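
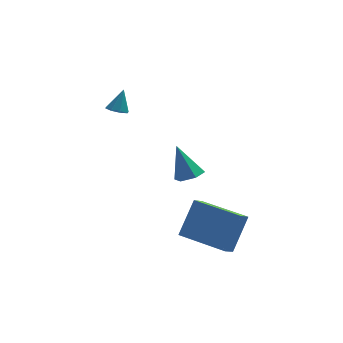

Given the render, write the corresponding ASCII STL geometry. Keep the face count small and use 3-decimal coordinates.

solid 
facet normal -0.487 -0.617 0.619
outer loop
vertex 3.589 -4.143 -0.907
vertex 1.927 -2.765 -0.841
vertex 2.845 -4.973 -2.32
endloop
endfacet
facet normal 0.770 -0.637 -0.031
outer loop
vertex 3.253 -4.455 -2.839
vertex 3.589 -4.143 -0.907
vertex 2.845 -4.973 -2.32
endloop
endfacet
facet normal -0.487 -0.617 0.619
outer loop
vertex 2.845 -4.973 -2.32
vertex 1.927 -2.765 -0.841
vertex 1.182 -3.595 -2.254
endloop
endfacet
facet normal -0.413 -0.461 -0.785
outer loop
vertex 1.182 -3.595 -2.254
vertex 3.253 -4.455 -2.839
vertex 2.845 -4.973 -2.32
endloop
endfacet
facet normal 0.413 0.461 0.785
outer loop
vertex 3.589 -4.143 -0.907
vertex 2.335 -2.247 -1.36
vertex 1.927 -2.765 -0.841
endloop
endfacet
facet normal 0.769 -0.638 -0.031
outer loop
vertex 3.998 -3.625 -1.426
vertex 3.589 -4.143 -0.907
vertex 3.253 -4.455 -2.839
endloop
endfacet
facet normal 0.413 0.461 0.785
outer loop
vertex 3.998 -3.625 -1.426
vertex 2.335 -2.247 -1.36
vertex 3.589 -4.143 -0.907
endloop
endfacet
facet normal -0.770 0.638 0.031
outer loop
vertex 1.927 -2.765 -0.841
vertex 2.335 -2.247 -1.36
vertex 1.182 -3.595 -2.254
endloop
endfacet
facet normal -0.413 -0.461 -0.785
outer loop
vertex 1.591 -3.077 -2.773
vertex 3.253 -4.455 -2.839
vertex 1.182 -3.595 -2.254
endloop
endfacet
facet normal -0.769 0.638 0.030
outer loop
vertex 1.182 -3.595 -2.254
vertex 2.335 -2.247 -1.36
vertex 1.591 -3.077 -2.773
endloop
endfacet
facet normal 0.487 0.617 -0.619
outer loop
vertex 1.591 -3.077 -2.773
vertex 3.998 -3.625 -1.426
vertex 3.253 -4.455 -2.839
endloop
endfacet
facet normal 0.487 0.617 -0.619
outer loop
vertex 2.335 -2.247 -1.36
vertex 3.998 -3.625 -1.426
vertex 1.591 -3.077 -2.773
endloop
endfacet
facet normal 0.283 -0.377 -0.882
outer loop
vertex 2.98 1.089 -2.156
vertex 2.34 1.18 -2.4
vertex 2.809 1.682 -2.464
endloop
endfacet
facet normal 0.780 0.450 0.434
outer loop
vertex 2.98 1.089 -2.156
vertex 2.809 1.682 -2.464
vertex 1.86 1.82 -0.9
endloop
endfacet
facet normal 0.283 -0.377 -0.882
outer loop
vertex 2.809 1.682 -2.464
vertex 2.34 1.18 -2.4
vertex 2.17 1.773 -2.708
endloop
endfacet
facet normal 0.142 0.990 -0.001
outer loop
vertex 2.809 1.682 -2.464
vertex 2.17 1.773 -2.708
vertex 1.86 1.82 -0.9
endloop
endfacet
facet normal 0.282 -0.377 -0.882
outer loop
vertex 2.17 1.773 -2.708
vertex 2.34 1.18 -2.4
vertex 1.701 1.27 -2.643
endloop
endfacet
facet normal -0.733 0.665 -0.143
outer loop
vertex 2.17 1.773 -2.708
vertex 1.701 1.27 -2.643
vertex 1.86 1.82 -0.9
endloop
endfacet
facet normal 0.282 -0.377 -0.882
outer loop
vertex 1.701 1.27 -2.643
vertex 2.34 1.18 -2.4
vertex 1.872 0.677 -2.335
endloop
endfacet
facet normal -0.968 -0.200 0.152
outer loop
vertex 1.701 1.27 -2.643
vertex 1.872 0.677 -2.335
vertex 1.86 1.82 -0.9
endloop
endfacet
facet normal 0.283 -0.377 -0.882
outer loop
vertex 1.872 0.677 -2.335
vertex 2.34 1.18 -2.4
vertex 2.511 0.586 -2.091
endloop
endfacet
facet normal -0.329 -0.740 0.587
outer loop
vertex 1.872 0.677 -2.335
vertex 2.511 0.586 -2.091
vertex 1.86 1.82 -0.9
endloop
endfacet
facet normal 0.283 -0.377 -0.882
outer loop
vertex 2.511 0.586 -2.091
vertex 2.34 1.18 -2.4
vertex 2.98 1.089 -2.156
endloop
endfacet
facet normal 0.546 -0.415 0.728
outer loop
vertex 2.511 0.586 -2.091
vertex 2.98 1.089 -2.156
vertex 1.86 1.82 -0.9
endloop
endfacet
facet normal -0.308 -0.349 -0.885
outer loop
vertex -0.509 0.817 2.395
vertex -0.787 0.461 2.632
vertex -0.871 0.939 2.473
endloop
endfacet
facet normal 0.313 0.949 -0.032
outer loop
vertex -0.509 0.817 2.395
vertex -0.871 0.939 2.473
vertex -0.453 0.839 3.588
endloop
endfacet
facet normal -0.310 -0.349 -0.884
outer loop
vertex -0.871 0.939 2.473
vertex -0.787 0.461 2.632
vertex -1.184 0.781 2.645
endloop
endfacet
facet normal -0.345 0.914 0.211
outer loop
vertex -0.871 0.939 2.473
vertex -1.184 0.781 2.645
vertex -0.453 0.839 3.588
endloop
endfacet
facet normal -0.310 -0.349 -0.885
outer loop
vertex -1.184 0.781 2.645
vertex -0.787 0.461 2.632
vertex -1.264 0.436 2.809
endloop
endfacet
facet normal -0.728 0.425 0.538
outer loop
vertex -1.184 0.781 2.645
vertex -1.264 0.436 2.809
vertex -0.453 0.839 3.588
endloop
endfacet
facet normal -0.310 -0.350 -0.884
outer loop
vertex -1.264 0.436 2.809
vertex -0.787 0.461 2.632
vertex -1.065 0.106 2.87
endloop
endfacet
facet normal -0.613 -0.230 0.756
outer loop
vertex -1.264 0.436 2.809
vertex -1.065 0.106 2.87
vertex -0.453 0.839 3.588
endloop
endfacet
facet normal -0.310 -0.350 -0.884
outer loop
vertex -1.065 0.106 2.87
vertex -0.787 0.461 2.632
vertex -0.702 -0.016 2.791
endloop
endfacet
facet normal -0.064 -0.670 0.739
outer loop
vertex -1.065 0.106 2.87
vertex -0.702 -0.016 2.791
vertex -0.453 0.839 3.588
endloop
endfacet
facet normal -0.307 -0.350 -0.885
outer loop
vertex -0.702 -0.016 2.791
vertex -0.787 0.461 2.632
vertex -0.389 0.142 2.62
endloop
endfacet
facet normal 0.592 -0.635 0.496
outer loop
vertex -0.702 -0.016 2.791
vertex -0.389 0.142 2.62
vertex -0.453 0.839 3.588
endloop
endfacet
facet normal -0.308 -0.351 -0.884
outer loop
vertex -0.389 0.142 2.62
vertex -0.787 0.461 2.632
vertex -0.309 0.487 2.455
endloop
endfacet
facet normal 0.975 -0.145 0.169
outer loop
vertex -0.389 0.142 2.62
vertex -0.309 0.487 2.455
vertex -0.453 0.839 3.588
endloop
endfacet
facet normal -0.309 -0.348 -0.885
outer loop
vertex -0.309 0.487 2.455
vertex -0.787 0.461 2.632
vertex -0.509 0.817 2.395
endloop
endfacet
facet normal 0.858 0.511 -0.050
outer loop
vertex -0.309 0.487 2.455
vertex -0.509 0.817 2.395
vertex -0.453 0.839 3.588
endloop
endfacet

endsolid


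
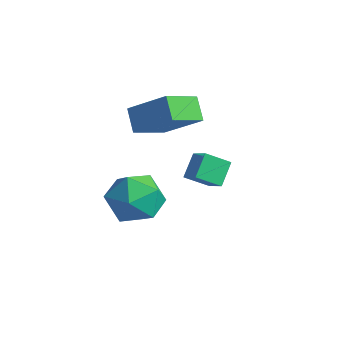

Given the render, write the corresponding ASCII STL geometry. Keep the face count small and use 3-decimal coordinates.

solid 
facet normal -0.553 0.280 0.785
outer loop
vertex -1.347 1.857 -1.39
vertex -2.136 1.039 -1.654
vertex -1.25 0.786 -0.939
endloop
endfacet
facet normal 0.141 0.395 0.908
outer loop
vertex -1.347 1.857 -1.39
vertex -1.25 0.786 -0.939
vertex -0.301 1.343 -1.329
endloop
endfacet
facet normal 0.386 0.832 0.399
outer loop
vertex -1.347 1.857 -1.39
vertex -0.301 1.343 -1.329
vertex -0.602 1.941 -2.285
endloop
endfacet
facet normal -0.157 0.987 -0.038
outer loop
vertex -1.347 1.857 -1.39
vertex -0.602 1.941 -2.285
vertex -1.736 1.753 -2.486
endloop
endfacet
facet normal -0.737 0.646 0.200
outer loop
vertex -1.347 1.857 -1.39
vertex -1.736 1.753 -2.486
vertex -2.136 1.039 -1.654
endloop
endfacet
facet normal 0.482 -0.228 0.846
outer loop
vertex -0.301 1.343 -1.329
vertex -1.25 0.786 -0.939
vertex -0.444 0.207 -1.554
endloop
endfacet
facet normal -0.640 -0.414 0.647
outer loop
vertex -1.25 0.786 -0.939
vertex -2.136 1.039 -1.654
vertex -1.578 0.019 -1.755
endloop
endfacet
facet normal -0.938 0.177 -0.299
outer loop
vertex -2.136 1.039 -1.654
vertex -1.736 1.753 -2.486
vertex -1.879 0.617 -2.711
endloop
endfacet
facet normal 0.001 0.729 -0.685
outer loop
vertex -1.736 1.753 -2.486
vertex -0.602 1.941 -2.285
vertex -0.93 1.174 -3.101
endloop
endfacet
facet normal 0.878 0.478 0.023
outer loop
vertex -0.602 1.941 -2.285
vertex -0.301 1.343 -1.329
vertex -0.044 0.921 -2.386
endloop
endfacet
facet normal 0.157 -0.987 0.038
outer loop
vertex -0.833 0.103 -2.65
vertex -0.444 0.207 -1.554
vertex -1.578 0.019 -1.755
endloop
endfacet
facet normal -0.386 -0.832 -0.399
outer loop
vertex -0.833 0.103 -2.65
vertex -1.578 0.019 -1.755
vertex -1.879 0.617 -2.711
endloop
endfacet
facet normal -0.141 -0.395 -0.908
outer loop
vertex -0.833 0.103 -2.65
vertex -1.879 0.617 -2.711
vertex -0.93 1.174 -3.101
endloop
endfacet
facet normal 0.553 -0.280 -0.785
outer loop
vertex -0.833 0.103 -2.65
vertex -0.93 1.174 -3.101
vertex -0.044 0.921 -2.386
endloop
endfacet
facet normal 0.737 -0.646 -0.200
outer loop
vertex -0.833 0.103 -2.65
vertex -0.044 0.921 -2.386
vertex -0.444 0.207 -1.554
endloop
endfacet
facet normal -0.001 -0.729 0.685
outer loop
vertex -1.578 0.019 -1.755
vertex -0.444 0.207 -1.554
vertex -1.25 0.786 -0.939
endloop
endfacet
facet normal -0.878 -0.478 -0.023
outer loop
vertex -1.879 0.617 -2.711
vertex -1.578 0.019 -1.755
vertex -2.136 1.039 -1.654
endloop
endfacet
facet normal -0.482 0.228 -0.846
outer loop
vertex -0.93 1.174 -3.101
vertex -1.879 0.617 -2.711
vertex -1.736 1.753 -2.486
endloop
endfacet
facet normal 0.640 0.414 -0.647
outer loop
vertex -0.044 0.921 -2.386
vertex -0.93 1.174 -3.101
vertex -0.602 1.941 -2.285
endloop
endfacet
facet normal 0.938 -0.177 0.299
outer loop
vertex -0.444 0.207 -1.554
vertex -0.044 0.921 -2.386
vertex -0.301 1.343 -1.329
endloop
endfacet
facet normal -0.656 0.288 0.698
outer loop
vertex -3.066 2.259 0.952
vertex -1.649 2.817 2.054
vertex -3.126 3.688 0.305
endloop
endfacet
facet normal -0.754 -0.297 -0.586
outer loop
vertex -2.431 3.383 -0.434
vertex -3.066 2.259 0.952
vertex -3.126 3.688 0.305
endloop
endfacet
facet normal -0.656 0.288 0.698
outer loop
vertex -3.126 3.688 0.305
vertex -1.649 2.817 2.054
vertex -1.709 4.247 1.407
endloop
endfacet
facet normal -0.039 0.910 -0.412
outer loop
vertex -1.709 4.247 1.407
vertex -2.431 3.383 -0.434
vertex -3.126 3.688 0.305
endloop
endfacet
facet normal 0.038 -0.910 0.412
outer loop
vertex -3.066 2.259 0.952
vertex -0.954 2.512 1.315
vertex -1.649 2.817 2.054
endloop
endfacet
facet normal -0.754 -0.297 -0.586
outer loop
vertex -2.371 1.953 0.213
vertex -3.066 2.259 0.952
vertex -2.431 3.383 -0.434
endloop
endfacet
facet normal 0.038 -0.910 0.413
outer loop
vertex -2.371 1.953 0.213
vertex -0.954 2.512 1.315
vertex -3.066 2.259 0.952
endloop
endfacet
facet normal 0.754 0.297 0.586
outer loop
vertex -1.649 2.817 2.054
vertex -0.954 2.512 1.315
vertex -1.709 4.247 1.407
endloop
endfacet
facet normal -0.038 0.910 -0.412
outer loop
vertex -1.014 3.941 0.668
vertex -2.431 3.383 -0.434
vertex -1.709 4.247 1.407
endloop
endfacet
facet normal 0.754 0.297 0.586
outer loop
vertex -1.709 4.247 1.407
vertex -0.954 2.512 1.315
vertex -1.014 3.941 0.668
endloop
endfacet
facet normal 0.656 -0.288 -0.698
outer loop
vertex -1.014 3.941 0.668
vertex -2.371 1.953 0.213
vertex -2.431 3.383 -0.434
endloop
endfacet
facet normal 0.656 -0.288 -0.697
outer loop
vertex -0.954 2.512 1.315
vertex -2.371 1.953 0.213
vertex -1.014 3.941 0.668
endloop
endfacet
facet normal -0.445 -0.727 0.523
outer loop
vertex 2.063 0.956 0.801
vertex 1.752 1.635 1.481
vertex 1.323 1.078 0.341
endloop
endfacet
facet normal 0.308 -0.672 -0.673
outer loop
vertex 1.768 1.805 -0.181
vertex 2.063 0.956 0.801
vertex 1.323 1.078 0.341
endloop
endfacet
facet normal -0.444 -0.728 0.523
outer loop
vertex 1.323 1.078 0.341
vertex 1.752 1.635 1.481
vertex 1.012 1.757 1.022
endloop
endfacet
facet normal -0.841 0.139 -0.523
outer loop
vertex 1.012 1.757 1.022
vertex 1.768 1.805 -0.181
vertex 1.323 1.078 0.341
endloop
endfacet
facet normal 0.841 -0.139 0.523
outer loop
vertex 2.063 0.956 0.801
vertex 2.197 2.362 0.959
vertex 1.752 1.635 1.481
endloop
endfacet
facet normal 0.307 -0.672 -0.674
outer loop
vertex 2.508 1.683 0.278
vertex 2.063 0.956 0.801
vertex 1.768 1.805 -0.181
endloop
endfacet
facet normal 0.841 -0.139 0.523
outer loop
vertex 2.508 1.683 0.278
vertex 2.197 2.362 0.959
vertex 2.063 0.956 0.801
endloop
endfacet
facet normal -0.307 0.672 0.674
outer loop
vertex 1.752 1.635 1.481
vertex 2.197 2.362 0.959
vertex 1.012 1.757 1.022
endloop
endfacet
facet normal -0.841 0.139 -0.523
outer loop
vertex 1.457 2.484 0.499
vertex 1.768 1.805 -0.181
vertex 1.012 1.757 1.022
endloop
endfacet
facet normal -0.308 0.673 0.673
outer loop
vertex 1.012 1.757 1.022
vertex 2.197 2.362 0.959
vertex 1.457 2.484 0.499
endloop
endfacet
facet normal 0.444 0.727 -0.523
outer loop
vertex 1.457 2.484 0.499
vertex 2.508 1.683 0.278
vertex 1.768 1.805 -0.181
endloop
endfacet
facet normal 0.445 0.728 -0.522
outer loop
vertex 2.197 2.362 0.959
vertex 2.508 1.683 0.278
vertex 1.457 2.484 0.499
endloop
endfacet

endsolid


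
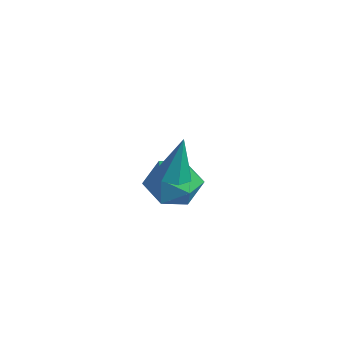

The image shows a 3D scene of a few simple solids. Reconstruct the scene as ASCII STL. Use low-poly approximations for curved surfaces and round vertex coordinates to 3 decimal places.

solid 
facet normal 0.064 0.833 0.550
outer loop
vertex -0.179 1.256 -0.213
vertex -1.085 1.012 0.262
vertex -0.173 0.676 0.664
endloop
endfacet
facet normal 0.714 0.587 0.383
outer loop
vertex -0.179 1.256 -0.213
vertex -0.173 0.676 0.664
vertex 0.462 0.426 -0.136
endloop
endfacet
facet normal 0.762 0.558 -0.328
outer loop
vertex -0.179 1.256 -0.213
vertex 0.462 0.426 -0.136
vertex -0.057 0.609 -1.032
endloop
endfacet
facet normal 0.143 0.787 -0.600
outer loop
vertex -0.179 1.256 -0.213
vertex -0.057 0.609 -1.032
vertex -1.013 0.971 -0.786
endloop
endfacet
facet normal -0.287 0.956 -0.057
outer loop
vertex -0.179 1.256 -0.213
vertex -1.013 0.971 -0.786
vertex -1.085 1.012 0.262
endloop
endfacet
facet normal 0.769 -0.079 0.635
outer loop
vertex 0.462 0.426 -0.136
vertex -0.173 0.676 0.664
vertex -0.047 -0.331 0.386
endloop
endfacet
facet normal -0.282 0.318 0.905
outer loop
vertex -0.173 0.676 0.664
vertex -1.085 1.012 0.262
vertex -1.003 0.031 0.632
endloop
endfacet
facet normal -0.852 0.518 -0.079
outer loop
vertex -1.085 1.012 0.262
vertex -1.013 0.971 -0.786
vertex -1.522 0.214 -0.264
endloop
endfacet
facet normal -0.154 0.245 -0.957
outer loop
vertex -1.013 0.971 -0.786
vertex -0.057 0.609 -1.032
vertex -0.887 -0.036 -1.064
endloop
endfacet
facet normal 0.847 -0.124 -0.516
outer loop
vertex -0.057 0.609 -1.032
vertex 0.462 0.426 -0.136
vertex 0.025 -0.372 -0.662
endloop
endfacet
facet normal -0.143 -0.787 0.600
outer loop
vertex -0.881 -0.616 -0.187
vertex -0.047 -0.331 0.386
vertex -1.003 0.031 0.632
endloop
endfacet
facet normal -0.762 -0.558 0.328
outer loop
vertex -0.881 -0.616 -0.187
vertex -1.003 0.031 0.632
vertex -1.522 0.214 -0.264
endloop
endfacet
facet normal -0.714 -0.587 -0.383
outer loop
vertex -0.881 -0.616 -0.187
vertex -1.522 0.214 -0.264
vertex -0.887 -0.036 -1.064
endloop
endfacet
facet normal -0.064 -0.833 -0.550
outer loop
vertex -0.881 -0.616 -0.187
vertex -0.887 -0.036 -1.064
vertex 0.025 -0.372 -0.662
endloop
endfacet
facet normal 0.287 -0.956 0.057
outer loop
vertex -0.881 -0.616 -0.187
vertex 0.025 -0.372 -0.662
vertex -0.047 -0.331 0.386
endloop
endfacet
facet normal 0.154 -0.245 0.957
outer loop
vertex -1.003 0.031 0.632
vertex -0.047 -0.331 0.386
vertex -0.173 0.676 0.664
endloop
endfacet
facet normal -0.847 0.124 0.516
outer loop
vertex -1.522 0.214 -0.264
vertex -1.003 0.031 0.632
vertex -1.085 1.012 0.262
endloop
endfacet
facet normal -0.769 0.079 -0.635
outer loop
vertex -0.887 -0.036 -1.064
vertex -1.522 0.214 -0.264
vertex -1.013 0.971 -0.786
endloop
endfacet
facet normal 0.282 -0.318 -0.905
outer loop
vertex 0.025 -0.372 -0.662
vertex -0.887 -0.036 -1.064
vertex -0.057 0.609 -1.032
endloop
endfacet
facet normal 0.852 -0.518 0.079
outer loop
vertex -0.047 -0.331 0.386
vertex 0.025 -0.372 -0.662
vertex 0.462 0.426 -0.136
endloop
endfacet
facet normal -0.133 -0.151 -0.980
outer loop
vertex 3.269 -1.283 2.432
vertex 2.68 -1.186 2.497
vertex 3.113 -0.789 2.377
endloop
endfacet
facet normal 0.940 0.312 0.141
outer loop
vertex 3.269 -1.283 2.432
vertex 3.113 -0.789 2.377
vertex 2.9 -0.934 4.123
endloop
endfacet
facet normal -0.133 -0.151 -0.980
outer loop
vertex 3.113 -0.789 2.377
vertex 2.68 -1.186 2.497
vertex 2.632 -0.594 2.412
endloop
endfacet
facet normal 0.381 0.917 0.123
outer loop
vertex 3.113 -0.789 2.377
vertex 2.632 -0.594 2.412
vertex 2.9 -0.934 4.123
endloop
endfacet
facet normal -0.133 -0.151 -0.980
outer loop
vertex 2.632 -0.594 2.412
vertex 2.68 -1.186 2.497
vertex 2.187 -0.845 2.511
endloop
endfacet
facet normal -0.436 0.867 0.241
outer loop
vertex 2.632 -0.594 2.412
vertex 2.187 -0.845 2.511
vertex 2.9 -0.934 4.123
endloop
endfacet
facet normal -0.133 -0.152 -0.979
outer loop
vertex 2.187 -0.845 2.511
vertex 2.68 -1.186 2.497
vertex 2.113 -1.353 2.6
endloop
endfacet
facet normal -0.892 0.201 0.406
outer loop
vertex 2.187 -0.845 2.511
vertex 2.113 -1.353 2.6
vertex 2.9 -0.934 4.123
endloop
endfacet
facet normal -0.133 -0.151 -0.979
outer loop
vertex 2.113 -1.353 2.6
vertex 2.68 -1.186 2.497
vertex 2.466 -1.735 2.611
endloop
endfacet
facet normal -0.646 -0.582 0.494
outer loop
vertex 2.113 -1.353 2.6
vertex 2.466 -1.735 2.611
vertex 2.9 -0.934 4.123
endloop
endfacet
facet normal -0.132 -0.152 -0.980
outer loop
vertex 2.466 -1.735 2.611
vertex 2.68 -1.186 2.497
vertex 2.98 -1.704 2.537
endloop
endfacet
facet normal 0.117 -0.891 0.439
outer loop
vertex 2.466 -1.735 2.611
vertex 2.98 -1.704 2.537
vertex 2.9 -0.934 4.123
endloop
endfacet
facet normal -0.133 -0.153 -0.979
outer loop
vertex 2.98 -1.704 2.537
vertex 2.68 -1.186 2.497
vertex 3.269 -1.283 2.432
endloop
endfacet
facet normal 0.822 -0.494 0.281
outer loop
vertex 2.98 -1.704 2.537
vertex 3.269 -1.283 2.432
vertex 2.9 -0.934 4.123
endloop
endfacet

endsolid


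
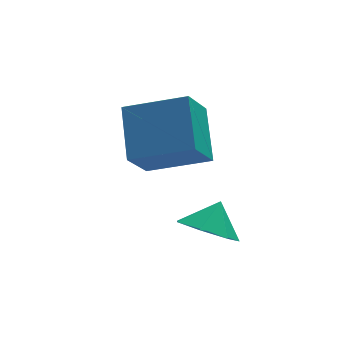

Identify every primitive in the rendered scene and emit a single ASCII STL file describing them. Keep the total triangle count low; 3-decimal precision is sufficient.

solid 
facet normal -0.890 0.331 -0.312
outer loop
vertex -2.994 1.389 3.041
vertex -2.274 2.247 1.898
vertex -3.131 -0.148 1.801
endloop
endfacet
facet normal -0.450 -0.536 0.714
outer loop
vertex -1.306 -0.827 2.442
vertex -2.994 1.389 3.041
vertex -3.131 -0.148 1.801
endloop
endfacet
facet normal -0.890 0.331 -0.312
outer loop
vertex -3.131 -0.148 1.801
vertex -2.274 2.247 1.898
vertex -2.411 0.709 0.658
endloop
endfacet
facet normal -0.069 -0.777 -0.626
outer loop
vertex -2.411 0.709 0.658
vertex -1.306 -0.827 2.442
vertex -3.131 -0.148 1.801
endloop
endfacet
facet normal 0.069 0.777 0.626
outer loop
vertex -2.994 1.389 3.041
vertex -0.449 1.568 2.539
vertex -2.274 2.247 1.898
endloop
endfacet
facet normal -0.450 -0.536 0.714
outer loop
vertex -1.169 0.711 3.682
vertex -2.994 1.389 3.041
vertex -1.306 -0.827 2.442
endloop
endfacet
facet normal 0.069 0.777 0.626
outer loop
vertex -1.169 0.711 3.682
vertex -0.449 1.568 2.539
vertex -2.994 1.389 3.041
endloop
endfacet
facet normal 0.450 0.536 -0.714
outer loop
vertex -2.274 2.247 1.898
vertex -0.449 1.568 2.539
vertex -2.411 0.709 0.658
endloop
endfacet
facet normal -0.069 -0.777 -0.626
outer loop
vertex -0.586 0.031 1.299
vertex -1.306 -0.827 2.442
vertex -2.411 0.709 0.658
endloop
endfacet
facet normal 0.450 0.536 -0.714
outer loop
vertex -2.411 0.709 0.658
vertex -0.449 1.568 2.539
vertex -0.586 0.031 1.299
endloop
endfacet
facet normal 0.890 -0.331 0.312
outer loop
vertex -0.586 0.031 1.299
vertex -1.169 0.711 3.682
vertex -1.306 -0.827 2.442
endloop
endfacet
facet normal 0.890 -0.331 0.312
outer loop
vertex -0.449 1.568 2.539
vertex -1.169 0.711 3.682
vertex -0.586 0.031 1.299
endloop
endfacet
facet normal -0.464 -0.422 -0.779
outer loop
vertex -0.48 -1.275 -1.07
vertex -1.155 -1.662 -0.458
vertex -1.171 -0.788 -0.922
endloop
endfacet
facet normal 0.579 0.815 0.022
outer loop
vertex -0.48 -1.275 -1.07
vertex -1.171 -0.788 -0.922
vertex -0.645 -1.198 0.398
endloop
endfacet
facet normal -0.464 -0.422 -0.779
outer loop
vertex -1.171 -0.788 -0.922
vertex -1.155 -1.662 -0.458
vertex -1.851 -0.958 -0.425
endloop
endfacet
facet normal -0.017 0.953 0.303
outer loop
vertex -1.171 -0.788 -0.922
vertex -1.851 -0.958 -0.425
vertex -0.645 -1.198 0.398
endloop
endfacet
facet normal -0.464 -0.422 -0.779
outer loop
vertex -1.851 -0.958 -0.425
vertex -1.155 -1.662 -0.458
vertex -2.006 -1.659 0.047
endloop
endfacet
facet normal -0.381 0.573 0.726
outer loop
vertex -1.851 -0.958 -0.425
vertex -2.006 -1.659 0.047
vertex -0.645 -1.198 0.398
endloop
endfacet
facet normal -0.464 -0.421 -0.779
outer loop
vertex -2.006 -1.659 0.047
vertex -1.155 -1.662 -0.458
vertex -1.521 -2.362 0.138
endloop
endfacet
facet normal -0.237 -0.038 0.971
outer loop
vertex -2.006 -1.659 0.047
vertex -1.521 -2.362 0.138
vertex -0.645 -1.198 0.398
endloop
endfacet
facet normal -0.463 -0.422 -0.780
outer loop
vertex -1.521 -2.362 0.138
vertex -1.155 -1.662 -0.458
vertex -0.76 -2.538 -0.219
endloop
endfacet
facet normal 0.304 -0.420 0.855
outer loop
vertex -1.521 -2.362 0.138
vertex -0.76 -2.538 -0.219
vertex -0.645 -1.198 0.398
endloop
endfacet
facet normal -0.464 -0.422 -0.779
outer loop
vertex -0.76 -2.538 -0.219
vertex -1.155 -1.662 -0.458
vertex -0.297 -2.054 -0.757
endloop
endfacet
facet normal 0.838 -0.286 0.464
outer loop
vertex -0.76 -2.538 -0.219
vertex -0.297 -2.054 -0.757
vertex -0.645 -1.198 0.398
endloop
endfacet
facet normal -0.464 -0.422 -0.779
outer loop
vertex -0.297 -2.054 -0.757
vertex -1.155 -1.662 -0.458
vertex -0.48 -1.275 -1.07
endloop
endfacet
facet normal 0.960 0.263 0.094
outer loop
vertex -0.297 -2.054 -0.757
vertex -0.48 -1.275 -1.07
vertex -0.645 -1.198 0.398
endloop
endfacet

endsolid


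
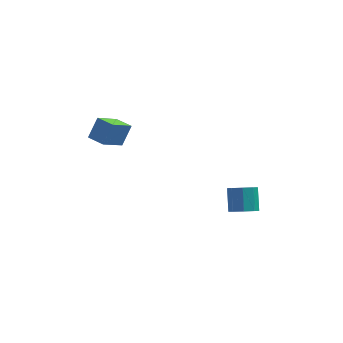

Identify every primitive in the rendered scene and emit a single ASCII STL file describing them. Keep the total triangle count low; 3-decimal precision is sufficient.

solid 
facet normal -0.317 -0.432 -0.844
outer loop
vertex -4.11 -3.615 3.831
vertex -5.028 -2.956 3.839
vertex -3.244 -2.397 2.882
endloop
endfacet
facet normal 0.812 -0.583 -0.008
outer loop
vertex -2.792 -1.784 4.081
vertex -4.11 -3.615 3.831
vertex -3.244 -2.397 2.882
endloop
endfacet
facet normal -0.317 -0.432 -0.844
outer loop
vertex -3.244 -2.397 2.882
vertex -5.028 -2.956 3.839
vertex -4.162 -1.738 2.89
endloop
endfacet
facet normal 0.489 0.688 -0.536
outer loop
vertex -4.162 -1.738 2.89
vertex -2.792 -1.784 4.081
vertex -3.244 -2.397 2.882
endloop
endfacet
facet normal -0.489 -0.688 0.536
outer loop
vertex -4.11 -3.615 3.831
vertex -4.576 -2.343 5.038
vertex -5.028 -2.956 3.839
endloop
endfacet
facet normal 0.812 -0.583 -0.008
outer loop
vertex -3.658 -3.002 5.03
vertex -4.11 -3.615 3.831
vertex -2.792 -1.784 4.081
endloop
endfacet
facet normal -0.489 -0.688 0.536
outer loop
vertex -3.658 -3.002 5.03
vertex -4.576 -2.343 5.038
vertex -4.11 -3.615 3.831
endloop
endfacet
facet normal -0.812 0.583 0.008
outer loop
vertex -5.028 -2.956 3.839
vertex -4.576 -2.343 5.038
vertex -4.162 -1.738 2.89
endloop
endfacet
facet normal 0.489 0.688 -0.536
outer loop
vertex -3.71 -1.125 4.089
vertex -2.792 -1.784 4.081
vertex -4.162 -1.738 2.89
endloop
endfacet
facet normal -0.812 0.583 0.008
outer loop
vertex -4.162 -1.738 2.89
vertex -4.576 -2.343 5.038
vertex -3.71 -1.125 4.089
endloop
endfacet
facet normal 0.317 0.432 0.844
outer loop
vertex -3.71 -1.125 4.089
vertex -3.658 -3.002 5.03
vertex -2.792 -1.784 4.081
endloop
endfacet
facet normal 0.317 0.432 0.844
outer loop
vertex -4.576 -2.343 5.038
vertex -3.658 -3.002 5.03
vertex -3.71 -1.125 4.089
endloop
endfacet
facet normal 0.102 -0.627 -0.772
outer loop
vertex 4.316 -1.054 -3.253
vertex 3.452 -1.152 -3.288
vertex 4.025 -0.609 -3.653
endloop
endfacet
facet normal 0.893 0.399 -0.206
outer loop
vertex 4.316 -1.054 -3.253
vertex 4.025 -0.609 -3.653
vertex 4.152 -0.05 -2.018
endloop
endfacet
facet normal 0.893 0.399 -0.206
outer loop
vertex 4.152 -0.05 -2.018
vertex 4.025 -0.609 -3.653
vertex 3.861 0.395 -2.418
endloop
endfacet
facet normal -0.102 0.627 0.772
outer loop
vertex 4.152 -0.05 -2.018
vertex 3.861 0.395 -2.418
vertex 3.288 -0.148 -2.052
endloop
endfacet
facet normal 0.103 -0.628 -0.772
outer loop
vertex 4.025 -0.609 -3.653
vertex 3.452 -1.152 -3.288
vertex 3.398 -0.482 -3.84
endloop
endfacet
facet normal 0.323 0.755 -0.571
outer loop
vertex 4.025 -0.609 -3.653
vertex 3.398 -0.482 -3.84
vertex 3.861 0.395 -2.418
endloop
endfacet
facet normal 0.322 0.755 -0.571
outer loop
vertex 3.861 0.395 -2.418
vertex 3.398 -0.482 -3.84
vertex 3.234 0.522 -2.604
endloop
endfacet
facet normal -0.102 0.628 0.772
outer loop
vertex 3.861 0.395 -2.418
vertex 3.234 0.522 -2.604
vertex 3.288 -0.148 -2.052
endloop
endfacet
facet normal 0.101 -0.628 -0.772
outer loop
vertex 3.398 -0.482 -3.84
vertex 3.452 -1.152 -3.288
vertex 2.803 -0.747 -3.702
endloop
endfacet
facet normal -0.437 0.669 -0.601
outer loop
vertex 3.398 -0.482 -3.84
vertex 2.803 -0.747 -3.702
vertex 3.234 0.522 -2.604
endloop
endfacet
facet normal -0.436 0.669 -0.602
outer loop
vertex 3.234 0.522 -2.604
vertex 2.803 -0.747 -3.702
vertex 2.639 0.257 -2.467
endloop
endfacet
facet normal -0.102 0.628 0.772
outer loop
vertex 3.234 0.522 -2.604
vertex 2.639 0.257 -2.467
vertex 3.288 -0.148 -2.052
endloop
endfacet
facet normal 0.102 -0.627 -0.772
outer loop
vertex 2.803 -0.747 -3.702
vertex 3.452 -1.152 -3.288
vertex 2.588 -1.25 -3.322
endloop
endfacet
facet normal -0.941 0.191 -0.280
outer loop
vertex 2.803 -0.747 -3.702
vertex 2.588 -1.25 -3.322
vertex 2.639 0.257 -2.467
endloop
endfacet
facet normal -0.941 0.191 -0.280
outer loop
vertex 2.639 0.257 -2.467
vertex 2.588 -1.25 -3.322
vertex 2.424 -0.246 -2.087
endloop
endfacet
facet normal -0.102 0.627 0.772
outer loop
vertex 2.639 0.257 -2.467
vertex 2.424 -0.246 -2.087
vertex 3.288 -0.148 -2.052
endloop
endfacet
facet normal 0.102 -0.627 -0.772
outer loop
vertex 2.588 -1.25 -3.322
vertex 3.452 -1.152 -3.288
vertex 2.879 -1.695 -2.922
endloop
endfacet
facet normal -0.893 -0.399 0.206
outer loop
vertex 2.588 -1.25 -3.322
vertex 2.879 -1.695 -2.922
vertex 2.424 -0.246 -2.087
endloop
endfacet
facet normal -0.893 -0.399 0.206
outer loop
vertex 2.424 -0.246 -2.087
vertex 2.879 -1.695 -2.922
vertex 2.715 -0.691 -1.687
endloop
endfacet
facet normal -0.102 0.627 0.772
outer loop
vertex 2.424 -0.246 -2.087
vertex 2.715 -0.691 -1.687
vertex 3.288 -0.148 -2.052
endloop
endfacet
facet normal 0.102 -0.628 -0.772
outer loop
vertex 2.879 -1.695 -2.922
vertex 3.452 -1.152 -3.288
vertex 3.506 -1.822 -2.736
endloop
endfacet
facet normal -0.322 -0.755 0.571
outer loop
vertex 2.879 -1.695 -2.922
vertex 3.506 -1.822 -2.736
vertex 2.715 -0.691 -1.687
endloop
endfacet
facet normal -0.323 -0.755 0.570
outer loop
vertex 2.715 -0.691 -1.687
vertex 3.506 -1.822 -2.736
vertex 3.342 -0.818 -1.5
endloop
endfacet
facet normal -0.103 0.628 0.772
outer loop
vertex 2.715 -0.691 -1.687
vertex 3.342 -0.818 -1.5
vertex 3.288 -0.148 -2.052
endloop
endfacet
facet normal 0.102 -0.628 -0.772
outer loop
vertex 3.506 -1.822 -2.736
vertex 3.452 -1.152 -3.288
vertex 4.101 -1.557 -2.873
endloop
endfacet
facet normal 0.436 -0.669 0.601
outer loop
vertex 3.506 -1.822 -2.736
vertex 4.101 -1.557 -2.873
vertex 3.342 -0.818 -1.5
endloop
endfacet
facet normal 0.437 -0.669 0.602
outer loop
vertex 3.342 -0.818 -1.5
vertex 4.101 -1.557 -2.873
vertex 3.937 -0.553 -1.638
endloop
endfacet
facet normal -0.101 0.628 0.772
outer loop
vertex 3.342 -0.818 -1.5
vertex 3.937 -0.553 -1.638
vertex 3.288 -0.148 -2.052
endloop
endfacet
facet normal 0.102 -0.627 -0.772
outer loop
vertex 4.101 -1.557 -2.873
vertex 3.452 -1.152 -3.288
vertex 4.316 -1.054 -3.253
endloop
endfacet
facet normal 0.941 -0.191 0.280
outer loop
vertex 4.101 -1.557 -2.873
vertex 4.316 -1.054 -3.253
vertex 3.937 -0.553 -1.638
endloop
endfacet
facet normal 0.941 -0.191 0.280
outer loop
vertex 3.937 -0.553 -1.638
vertex 4.316 -1.054 -3.253
vertex 4.152 -0.05 -2.018
endloop
endfacet
facet normal -0.102 0.627 0.772
outer loop
vertex 3.937 -0.553 -1.638
vertex 4.152 -0.05 -2.018
vertex 3.288 -0.148 -2.052
endloop
endfacet

endsolid


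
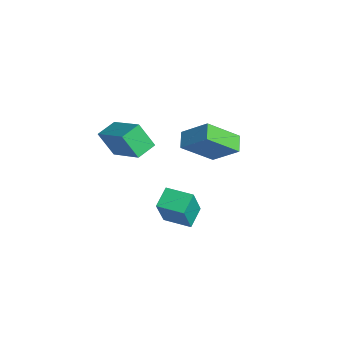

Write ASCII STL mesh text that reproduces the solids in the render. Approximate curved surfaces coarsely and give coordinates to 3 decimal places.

solid 
facet normal -0.882 -0.174 -0.438
outer loop
vertex 2.031 -4.383 3.215
vertex 1.694 -3.41 3.508
vertex 2.536 -3.837 1.982
endloop
endfacet
facet normal 0.315 -0.909 -0.274
outer loop
vertex 4.406 -3.47 2.912
vertex 2.031 -4.383 3.215
vertex 2.536 -3.837 1.982
endloop
endfacet
facet normal -0.882 -0.173 -0.438
outer loop
vertex 2.536 -3.837 1.982
vertex 1.694 -3.41 3.508
vertex 2.2 -2.864 2.275
endloop
endfacet
facet normal 0.351 0.379 -0.856
outer loop
vertex 2.2 -2.864 2.275
vertex 4.406 -3.47 2.912
vertex 2.536 -3.837 1.982
endloop
endfacet
facet normal -0.351 -0.379 0.856
outer loop
vertex 2.031 -4.383 3.215
vertex 3.564 -3.043 4.438
vertex 1.694 -3.41 3.508
endloop
endfacet
facet normal 0.315 -0.909 -0.273
outer loop
vertex 3.9 -4.016 4.145
vertex 2.031 -4.383 3.215
vertex 4.406 -3.47 2.912
endloop
endfacet
facet normal -0.351 -0.379 0.856
outer loop
vertex 3.9 -4.016 4.145
vertex 3.564 -3.043 4.438
vertex 2.031 -4.383 3.215
endloop
endfacet
facet normal -0.314 0.909 0.274
outer loop
vertex 1.694 -3.41 3.508
vertex 3.564 -3.043 4.438
vertex 2.2 -2.864 2.275
endloop
endfacet
facet normal 0.351 0.379 -0.856
outer loop
vertex 4.069 -2.497 3.205
vertex 4.406 -3.47 2.912
vertex 2.2 -2.864 2.275
endloop
endfacet
facet normal -0.315 0.909 0.274
outer loop
vertex 2.2 -2.864 2.275
vertex 3.564 -3.043 4.438
vertex 4.069 -2.497 3.205
endloop
endfacet
facet normal 0.882 0.173 0.439
outer loop
vertex 4.069 -2.497 3.205
vertex 3.9 -4.016 4.145
vertex 4.406 -3.47 2.912
endloop
endfacet
facet normal 0.882 0.173 0.438
outer loop
vertex 3.564 -3.043 4.438
vertex 3.9 -4.016 4.145
vertex 4.069 -2.497 3.205
endloop
endfacet
facet normal -0.633 -0.469 -0.616
outer loop
vertex 2.606 -0.52 1.391
vertex 1.848 -0.105 1.853
vertex 2.691 1.122 0.053
endloop
endfacet
facet normal 0.774 -0.424 -0.471
outer loop
vertex 3.772 1.925 1.107
vertex 2.606 -0.52 1.391
vertex 2.691 1.122 0.053
endloop
endfacet
facet normal -0.633 -0.469 -0.616
outer loop
vertex 2.691 1.122 0.053
vertex 1.848 -0.105 1.853
vertex 1.933 1.537 0.515
endloop
endfacet
facet normal 0.040 0.775 -0.631
outer loop
vertex 1.933 1.537 0.515
vertex 3.772 1.925 1.107
vertex 2.691 1.122 0.053
endloop
endfacet
facet normal -0.040 -0.775 0.631
outer loop
vertex 2.606 -0.52 1.391
vertex 2.929 0.698 2.907
vertex 1.848 -0.105 1.853
endloop
endfacet
facet normal 0.774 -0.424 -0.471
outer loop
vertex 3.687 0.283 2.445
vertex 2.606 -0.52 1.391
vertex 3.772 1.925 1.107
endloop
endfacet
facet normal -0.040 -0.775 0.631
outer loop
vertex 3.687 0.283 2.445
vertex 2.929 0.698 2.907
vertex 2.606 -0.52 1.391
endloop
endfacet
facet normal -0.774 0.424 0.471
outer loop
vertex 1.848 -0.105 1.853
vertex 2.929 0.698 2.907
vertex 1.933 1.537 0.515
endloop
endfacet
facet normal 0.040 0.775 -0.631
outer loop
vertex 3.014 2.34 1.569
vertex 3.772 1.925 1.107
vertex 1.933 1.537 0.515
endloop
endfacet
facet normal -0.774 0.424 0.471
outer loop
vertex 1.933 1.537 0.515
vertex 2.929 0.698 2.907
vertex 3.014 2.34 1.569
endloop
endfacet
facet normal 0.633 0.469 0.616
outer loop
vertex 3.014 2.34 1.569
vertex 3.687 0.283 2.445
vertex 3.772 1.925 1.107
endloop
endfacet
facet normal 0.633 0.469 0.616
outer loop
vertex 2.929 0.698 2.907
vertex 3.687 0.283 2.445
vertex 3.014 2.34 1.569
endloop
endfacet
facet normal -0.770 -0.637 0.036
outer loop
vertex 3.581 -2.238 -1.469
vertex 2.938 -1.429 -0.898
vertex 2.925 -1.543 -3.192
endloop
endfacet
facet normal 0.545 -0.685 -0.484
outer loop
vertex 4.002 -0.651 -3.242
vertex 3.581 -2.238 -1.469
vertex 2.925 -1.543 -3.192
endloop
endfacet
facet normal -0.769 -0.638 0.036
outer loop
vertex 2.925 -1.543 -3.192
vertex 2.938 -1.429 -0.898
vertex 2.282 -0.735 -2.621
endloop
endfacet
facet normal -0.333 0.353 -0.874
outer loop
vertex 2.282 -0.735 -2.621
vertex 4.002 -0.651 -3.242
vertex 2.925 -1.543 -3.192
endloop
endfacet
facet normal 0.333 -0.353 0.875
outer loop
vertex 3.581 -2.238 -1.469
vertex 4.015 -0.537 -0.948
vertex 2.938 -1.429 -0.898
endloop
endfacet
facet normal 0.545 -0.685 -0.483
outer loop
vertex 4.658 -1.345 -1.519
vertex 3.581 -2.238 -1.469
vertex 4.002 -0.651 -3.242
endloop
endfacet
facet normal 0.333 -0.353 0.874
outer loop
vertex 4.658 -1.345 -1.519
vertex 4.015 -0.537 -0.948
vertex 3.581 -2.238 -1.469
endloop
endfacet
facet normal -0.545 0.685 0.483
outer loop
vertex 2.938 -1.429 -0.898
vertex 4.015 -0.537 -0.948
vertex 2.282 -0.735 -2.621
endloop
endfacet
facet normal -0.333 0.353 -0.875
outer loop
vertex 3.359 0.158 -2.671
vertex 4.002 -0.651 -3.242
vertex 2.282 -0.735 -2.621
endloop
endfacet
facet normal -0.545 0.685 0.484
outer loop
vertex 2.282 -0.735 -2.621
vertex 4.015 -0.537 -0.948
vertex 3.359 0.158 -2.671
endloop
endfacet
facet normal 0.770 0.637 -0.036
outer loop
vertex 3.359 0.158 -2.671
vertex 4.658 -1.345 -1.519
vertex 4.002 -0.651 -3.242
endloop
endfacet
facet normal 0.770 0.638 -0.036
outer loop
vertex 4.015 -0.537 -0.948
vertex 4.658 -1.345 -1.519
vertex 3.359 0.158 -2.671
endloop
endfacet

endsolid


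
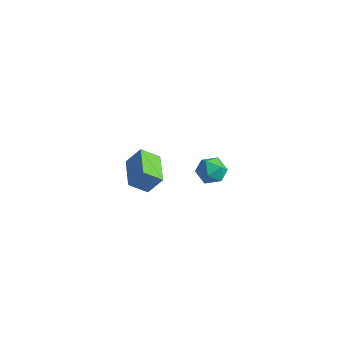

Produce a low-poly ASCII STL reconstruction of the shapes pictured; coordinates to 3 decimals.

solid 
facet normal -0.705 0.705 0.077
outer loop
vertex -3.14 4.485 -1.599
vertex -2.495 5.209 -2.322
vertex -3.724 4.009 -2.596
endloop
endfacet
facet normal -0.533 -0.598 0.598
outer loop
vertex -2.405 2.691 -2.738
vertex -3.14 4.485 -1.599
vertex -3.724 4.009 -2.596
endloop
endfacet
facet normal -0.705 0.705 0.076
outer loop
vertex -3.724 4.009 -2.596
vertex -2.495 5.209 -2.322
vertex -3.078 4.733 -3.319
endloop
endfacet
facet normal -0.467 -0.381 -0.798
outer loop
vertex -3.078 4.733 -3.319
vertex -2.405 2.691 -2.738
vertex -3.724 4.009 -2.596
endloop
endfacet
facet normal 0.467 0.381 0.798
outer loop
vertex -3.14 4.485 -1.599
vertex -1.176 3.891 -2.464
vertex -2.495 5.209 -2.322
endloop
endfacet
facet normal -0.534 -0.598 0.598
outer loop
vertex -1.822 3.167 -1.741
vertex -3.14 4.485 -1.599
vertex -2.405 2.691 -2.738
endloop
endfacet
facet normal 0.467 0.381 0.798
outer loop
vertex -1.822 3.167 -1.741
vertex -1.176 3.891 -2.464
vertex -3.14 4.485 -1.599
endloop
endfacet
facet normal 0.534 0.598 -0.598
outer loop
vertex -2.495 5.209 -2.322
vertex -1.176 3.891 -2.464
vertex -3.078 4.733 -3.319
endloop
endfacet
facet normal -0.467 -0.381 -0.798
outer loop
vertex -1.76 3.415 -3.461
vertex -2.405 2.691 -2.738
vertex -3.078 4.733 -3.319
endloop
endfacet
facet normal 0.534 0.598 -0.598
outer loop
vertex -3.078 4.733 -3.319
vertex -1.176 3.891 -2.464
vertex -1.76 3.415 -3.461
endloop
endfacet
facet normal 0.706 -0.705 -0.076
outer loop
vertex -1.76 3.415 -3.461
vertex -1.822 3.167 -1.741
vertex -2.405 2.691 -2.738
endloop
endfacet
facet normal 0.705 -0.705 -0.076
outer loop
vertex -1.176 3.891 -2.464
vertex -1.822 3.167 -1.741
vertex -1.76 3.415 -3.461
endloop
endfacet
facet normal 0.170 0.250 0.953
outer loop
vertex 3.514 2.287 3.244
vertex 3.417 1.514 3.464
vertex 4.151 1.788 3.261
endloop
endfacet
facet normal 0.522 0.684 0.509
outer loop
vertex 3.514 2.287 3.244
vertex 4.151 1.788 3.261
vertex 4.063 2.311 2.649
endloop
endfacet
facet normal 0.044 0.996 0.081
outer loop
vertex 3.514 2.287 3.244
vertex 4.063 2.311 2.649
vertex 3.274 2.36 2.474
endloop
endfacet
facet normal -0.604 0.754 0.260
outer loop
vertex 3.514 2.287 3.244
vertex 3.274 2.36 2.474
vertex 2.875 1.867 2.978
endloop
endfacet
facet normal -0.525 0.293 0.799
outer loop
vertex 3.514 2.287 3.244
vertex 2.875 1.867 2.978
vertex 3.417 1.514 3.464
endloop
endfacet
facet normal 0.953 0.284 0.105
outer loop
vertex 4.063 2.311 2.649
vertex 4.151 1.788 3.261
vertex 4.305 1.553 2.502
endloop
endfacet
facet normal 0.384 -0.418 0.824
outer loop
vertex 4.151 1.788 3.261
vertex 3.417 1.514 3.464
vertex 3.906 1.06 3.006
endloop
endfacet
facet normal -0.741 -0.348 0.574
outer loop
vertex 3.417 1.514 3.464
vertex 2.875 1.867 2.978
vertex 3.117 1.109 2.831
endloop
endfacet
facet normal -0.868 0.397 -0.299
outer loop
vertex 2.875 1.867 2.978
vertex 3.274 2.36 2.474
vertex 3.029 1.632 2.219
endloop
endfacet
facet normal 0.180 0.788 -0.589
outer loop
vertex 3.274 2.36 2.474
vertex 4.063 2.311 2.649
vertex 3.763 1.906 2.016
endloop
endfacet
facet normal 0.604 -0.754 -0.260
outer loop
vertex 3.666 1.133 2.236
vertex 4.305 1.553 2.502
vertex 3.906 1.06 3.006
endloop
endfacet
facet normal -0.044 -0.996 -0.081
outer loop
vertex 3.666 1.133 2.236
vertex 3.906 1.06 3.006
vertex 3.117 1.109 2.831
endloop
endfacet
facet normal -0.522 -0.684 -0.509
outer loop
vertex 3.666 1.133 2.236
vertex 3.117 1.109 2.831
vertex 3.029 1.632 2.219
endloop
endfacet
facet normal -0.170 -0.250 -0.953
outer loop
vertex 3.666 1.133 2.236
vertex 3.029 1.632 2.219
vertex 3.763 1.906 2.016
endloop
endfacet
facet normal 0.525 -0.293 -0.799
outer loop
vertex 3.666 1.133 2.236
vertex 3.763 1.906 2.016
vertex 4.305 1.553 2.502
endloop
endfacet
facet normal 0.868 -0.397 0.299
outer loop
vertex 3.906 1.06 3.006
vertex 4.305 1.553 2.502
vertex 4.151 1.788 3.261
endloop
endfacet
facet normal -0.180 -0.788 0.589
outer loop
vertex 3.117 1.109 2.831
vertex 3.906 1.06 3.006
vertex 3.417 1.514 3.464
endloop
endfacet
facet normal -0.953 -0.284 -0.105
outer loop
vertex 3.029 1.632 2.219
vertex 3.117 1.109 2.831
vertex 2.875 1.867 2.978
endloop
endfacet
facet normal -0.384 0.418 -0.824
outer loop
vertex 3.763 1.906 2.016
vertex 3.029 1.632 2.219
vertex 3.274 2.36 2.474
endloop
endfacet
facet normal 0.741 0.348 -0.574
outer loop
vertex 4.305 1.553 2.502
vertex 3.763 1.906 2.016
vertex 4.063 2.311 2.649
endloop
endfacet

endsolid


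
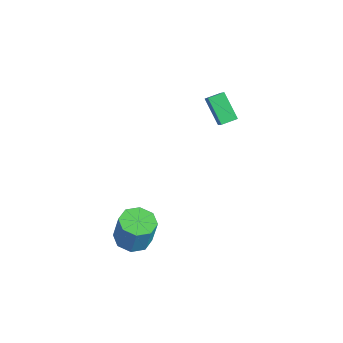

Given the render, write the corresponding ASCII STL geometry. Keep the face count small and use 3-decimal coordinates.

solid 
facet normal -0.218 -0.092 -0.972
outer loop
vertex 4.365 -3.666 -3.641
vertex 3.476 -3.212 -3.485
vertex 4.406 -2.898 -3.723
endloop
endfacet
facet normal 0.975 -0.075 -0.211
outer loop
vertex 4.365 -3.666 -3.641
vertex 4.406 -2.898 -3.723
vertex 4.752 -3.502 -1.911
endloop
endfacet
facet normal 0.974 -0.076 -0.211
outer loop
vertex 4.752 -3.502 -1.911
vertex 4.406 -2.898 -3.723
vertex 4.794 -2.734 -1.993
endloop
endfacet
facet normal 0.218 0.092 0.972
outer loop
vertex 4.752 -3.502 -1.911
vertex 4.794 -2.734 -1.993
vertex 3.864 -3.048 -1.755
endloop
endfacet
facet normal -0.218 -0.091 -0.972
outer loop
vertex 4.406 -2.898 -3.723
vertex 3.476 -3.212 -3.485
vertex 3.903 -2.314 -3.665
endloop
endfacet
facet normal 0.727 0.649 -0.225
outer loop
vertex 4.406 -2.898 -3.723
vertex 3.903 -2.314 -3.665
vertex 4.794 -2.734 -1.993
endloop
endfacet
facet normal 0.727 0.649 -0.224
outer loop
vertex 4.794 -2.734 -1.993
vertex 3.903 -2.314 -3.665
vertex 4.29 -2.15 -1.936
endloop
endfacet
facet normal 0.217 0.093 0.972
outer loop
vertex 4.794 -2.734 -1.993
vertex 4.29 -2.15 -1.936
vertex 3.864 -3.048 -1.755
endloop
endfacet
facet normal -0.217 -0.091 -0.972
outer loop
vertex 3.903 -2.314 -3.665
vertex 3.476 -3.212 -3.485
vertex 3.15 -2.257 -3.502
endloop
endfacet
facet normal 0.052 0.993 -0.106
outer loop
vertex 3.903 -2.314 -3.665
vertex 3.15 -2.257 -3.502
vertex 4.29 -2.15 -1.936
endloop
endfacet
facet normal 0.053 0.993 -0.107
outer loop
vertex 4.29 -2.15 -1.936
vertex 3.15 -2.257 -3.502
vertex 3.537 -2.092 -1.773
endloop
endfacet
facet normal 0.217 0.093 0.972
outer loop
vertex 4.29 -2.15 -1.936
vertex 3.537 -2.092 -1.773
vertex 3.864 -3.048 -1.755
endloop
endfacet
facet normal -0.218 -0.092 -0.972
outer loop
vertex 3.15 -2.257 -3.502
vertex 3.476 -3.212 -3.485
vertex 2.588 -2.758 -3.329
endloop
endfacet
facet normal -0.651 0.756 0.074
outer loop
vertex 3.15 -2.257 -3.502
vertex 2.588 -2.758 -3.329
vertex 3.537 -2.092 -1.773
endloop
endfacet
facet normal -0.651 0.755 0.074
outer loop
vertex 3.537 -2.092 -1.773
vertex 2.588 -2.758 -3.329
vertex 2.975 -2.594 -1.599
endloop
endfacet
facet normal 0.218 0.093 0.972
outer loop
vertex 3.537 -2.092 -1.773
vertex 2.975 -2.594 -1.599
vertex 3.864 -3.048 -1.755
endloop
endfacet
facet normal -0.218 -0.092 -0.972
outer loop
vertex 2.588 -2.758 -3.329
vertex 3.476 -3.212 -3.485
vertex 2.546 -3.526 -3.247
endloop
endfacet
facet normal -0.975 0.076 0.211
outer loop
vertex 2.588 -2.758 -3.329
vertex 2.546 -3.526 -3.247
vertex 2.975 -2.594 -1.599
endloop
endfacet
facet normal -0.975 0.075 0.211
outer loop
vertex 2.975 -2.594 -1.599
vertex 2.546 -3.526 -3.247
vertex 2.934 -3.362 -1.517
endloop
endfacet
facet normal 0.218 0.092 0.972
outer loop
vertex 2.975 -2.594 -1.599
vertex 2.934 -3.362 -1.517
vertex 3.864 -3.048 -1.755
endloop
endfacet
facet normal -0.217 -0.093 -0.972
outer loop
vertex 2.546 -3.526 -3.247
vertex 3.476 -3.212 -3.485
vertex 3.05 -4.11 -3.304
endloop
endfacet
facet normal -0.727 -0.649 0.225
outer loop
vertex 2.546 -3.526 -3.247
vertex 3.05 -4.11 -3.304
vertex 2.934 -3.362 -1.517
endloop
endfacet
facet normal -0.727 -0.649 0.224
outer loop
vertex 2.934 -3.362 -1.517
vertex 3.05 -4.11 -3.304
vertex 3.437 -3.946 -1.575
endloop
endfacet
facet normal 0.218 0.091 0.972
outer loop
vertex 2.934 -3.362 -1.517
vertex 3.437 -3.946 -1.575
vertex 3.864 -3.048 -1.755
endloop
endfacet
facet normal -0.217 -0.093 -0.972
outer loop
vertex 3.05 -4.11 -3.304
vertex 3.476 -3.212 -3.485
vertex 3.803 -4.168 -3.467
endloop
endfacet
facet normal -0.054 -0.993 0.106
outer loop
vertex 3.05 -4.11 -3.304
vertex 3.803 -4.168 -3.467
vertex 3.437 -3.946 -1.575
endloop
endfacet
facet normal -0.052 -0.993 0.106
outer loop
vertex 3.437 -3.946 -1.575
vertex 3.803 -4.168 -3.467
vertex 4.19 -4.003 -1.738
endloop
endfacet
facet normal 0.217 0.091 0.972
outer loop
vertex 3.437 -3.946 -1.575
vertex 4.19 -4.003 -1.738
vertex 3.864 -3.048 -1.755
endloop
endfacet
facet normal -0.218 -0.093 -0.972
outer loop
vertex 3.803 -4.168 -3.467
vertex 3.476 -3.212 -3.485
vertex 4.365 -3.666 -3.641
endloop
endfacet
facet normal 0.652 -0.755 -0.074
outer loop
vertex 3.803 -4.168 -3.467
vertex 4.365 -3.666 -3.641
vertex 4.19 -4.003 -1.738
endloop
endfacet
facet normal 0.651 -0.756 -0.074
outer loop
vertex 4.19 -4.003 -1.738
vertex 4.365 -3.666 -3.641
vertex 4.752 -3.502 -1.911
endloop
endfacet
facet normal 0.218 0.092 0.972
outer loop
vertex 4.19 -4.003 -1.738
vertex 4.752 -3.502 -1.911
vertex 3.864 -3.048 -1.755
endloop
endfacet
facet normal -0.694 0.190 -0.695
outer loop
vertex -2.527 3.413 0.491
vertex -2.483 4.329 0.698
vertex -1.226 3.63 -0.749
endloop
endfacet
facet normal -0.047 -0.974 -0.220
outer loop
vertex -0.137 3.331 0.342
vertex -2.527 3.413 0.491
vertex -1.226 3.63 -0.749
endloop
endfacet
facet normal -0.694 0.190 -0.695
outer loop
vertex -1.226 3.63 -0.749
vertex -2.483 4.329 0.698
vertex -1.182 4.546 -0.542
endloop
endfacet
facet normal 0.719 0.120 -0.685
outer loop
vertex -1.182 4.546 -0.542
vertex -0.137 3.331 0.342
vertex -1.226 3.63 -0.749
endloop
endfacet
facet normal -0.719 -0.120 0.685
outer loop
vertex -2.527 3.413 0.491
vertex -1.394 4.03 1.789
vertex -2.483 4.329 0.698
endloop
endfacet
facet normal -0.047 -0.974 -0.220
outer loop
vertex -1.438 3.114 1.582
vertex -2.527 3.413 0.491
vertex -0.137 3.331 0.342
endloop
endfacet
facet normal -0.719 -0.120 0.685
outer loop
vertex -1.438 3.114 1.582
vertex -1.394 4.03 1.789
vertex -2.527 3.413 0.491
endloop
endfacet
facet normal 0.047 0.974 0.220
outer loop
vertex -2.483 4.329 0.698
vertex -1.394 4.03 1.789
vertex -1.182 4.546 -0.542
endloop
endfacet
facet normal 0.719 0.120 -0.685
outer loop
vertex -0.093 4.247 0.549
vertex -0.137 3.331 0.342
vertex -1.182 4.546 -0.542
endloop
endfacet
facet normal 0.047 0.974 0.220
outer loop
vertex -1.182 4.546 -0.542
vertex -1.394 4.03 1.789
vertex -0.093 4.247 0.549
endloop
endfacet
facet normal 0.694 -0.190 0.695
outer loop
vertex -0.093 4.247 0.549
vertex -1.438 3.114 1.582
vertex -0.137 3.331 0.342
endloop
endfacet
facet normal 0.694 -0.190 0.695
outer loop
vertex -1.394 4.03 1.789
vertex -1.438 3.114 1.582
vertex -0.093 4.247 0.549
endloop
endfacet

endsolid


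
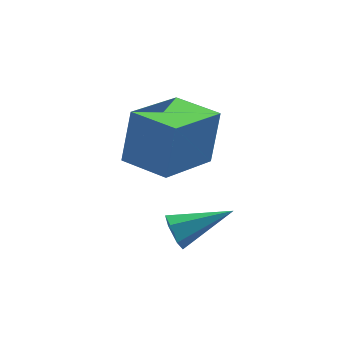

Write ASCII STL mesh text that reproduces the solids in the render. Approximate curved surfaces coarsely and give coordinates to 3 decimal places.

solid 
facet normal -0.918 -0.154 -0.365
outer loop
vertex -1.478 -1.579 -0.64
vertex -1.7 -1.241 -0.224
vertex -1.538 -1.009 -0.73
endloop
endfacet
facet normal 0.624 -0.057 -0.779
outer loop
vertex -1.478 -1.579 -0.64
vertex -1.538 -1.009 -0.73
vertex -0.12 -0.979 0.404
endloop
endfacet
facet normal -0.919 -0.152 -0.364
outer loop
vertex -1.538 -1.009 -0.73
vertex -1.7 -1.241 -0.224
vertex -1.759 -0.671 -0.313
endloop
endfacet
facet normal 0.356 0.809 -0.467
outer loop
vertex -1.538 -1.009 -0.73
vertex -1.759 -0.671 -0.313
vertex -0.12 -0.979 0.404
endloop
endfacet
facet normal -0.919 -0.152 -0.364
outer loop
vertex -1.759 -0.671 -0.313
vertex -1.7 -1.241 -0.224
vertex -1.921 -0.904 0.193
endloop
endfacet
facet normal -0.011 0.910 0.415
outer loop
vertex -1.759 -0.671 -0.313
vertex -1.921 -0.904 0.193
vertex -0.12 -0.979 0.404
endloop
endfacet
facet normal -0.919 -0.152 -0.364
outer loop
vertex -1.921 -0.904 0.193
vertex -1.7 -1.241 -0.224
vertex -1.862 -1.474 0.282
endloop
endfacet
facet normal -0.109 0.142 0.984
outer loop
vertex -1.921 -0.904 0.193
vertex -1.862 -1.474 0.282
vertex -0.12 -0.979 0.404
endloop
endfacet
facet normal -0.919 -0.153 -0.364
outer loop
vertex -1.862 -1.474 0.282
vertex -1.7 -1.241 -0.224
vertex -1.641 -1.811 -0.134
endloop
endfacet
facet normal 0.159 -0.724 0.671
outer loop
vertex -1.862 -1.474 0.282
vertex -1.641 -1.811 -0.134
vertex -0.12 -0.979 0.404
endloop
endfacet
facet normal -0.918 -0.153 -0.366
outer loop
vertex -1.641 -1.811 -0.134
vertex -1.7 -1.241 -0.224
vertex -1.478 -1.579 -0.64
endloop
endfacet
facet normal 0.525 -0.825 -0.209
outer loop
vertex -1.641 -1.811 -0.134
vertex -1.478 -1.579 -0.64
vertex -0.12 -0.979 0.404
endloop
endfacet
facet normal -0.767 0.640 -0.046
outer loop
vertex -2.777 1.222 2.775
vertex -1.502 2.707 2.164
vertex -3.052 0.772 1.106
endloop
endfacet
facet normal -0.622 -0.724 0.298
outer loop
vertex -1.878 -0.207 1.176
vertex -2.777 1.222 2.775
vertex -3.052 0.772 1.106
endloop
endfacet
facet normal -0.767 0.640 -0.046
outer loop
vertex -3.052 0.772 1.106
vertex -1.502 2.707 2.164
vertex -1.777 2.257 0.495
endloop
endfacet
facet normal -0.158 -0.257 -0.953
outer loop
vertex -1.777 2.257 0.495
vertex -1.878 -0.207 1.176
vertex -3.052 0.772 1.106
endloop
endfacet
facet normal 0.158 0.257 0.953
outer loop
vertex -2.777 1.222 2.775
vertex -0.328 1.728 2.234
vertex -1.502 2.707 2.164
endloop
endfacet
facet normal -0.622 -0.724 0.298
outer loop
vertex -1.603 0.243 2.845
vertex -2.777 1.222 2.775
vertex -1.878 -0.207 1.176
endloop
endfacet
facet normal 0.158 0.257 0.953
outer loop
vertex -1.603 0.243 2.845
vertex -0.328 1.728 2.234
vertex -2.777 1.222 2.775
endloop
endfacet
facet normal 0.622 0.724 -0.298
outer loop
vertex -1.502 2.707 2.164
vertex -0.328 1.728 2.234
vertex -1.777 2.257 0.495
endloop
endfacet
facet normal -0.158 -0.257 -0.953
outer loop
vertex -0.603 1.278 0.565
vertex -1.878 -0.207 1.176
vertex -1.777 2.257 0.495
endloop
endfacet
facet normal 0.622 0.724 -0.298
outer loop
vertex -1.777 2.257 0.495
vertex -0.328 1.728 2.234
vertex -0.603 1.278 0.565
endloop
endfacet
facet normal 0.767 -0.640 0.046
outer loop
vertex -0.603 1.278 0.565
vertex -1.603 0.243 2.845
vertex -1.878 -0.207 1.176
endloop
endfacet
facet normal 0.767 -0.640 0.046
outer loop
vertex -0.328 1.728 2.234
vertex -1.603 0.243 2.845
vertex -0.603 1.278 0.565
endloop
endfacet

endsolid


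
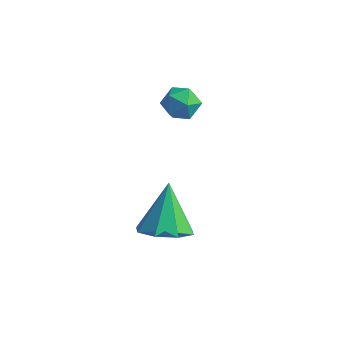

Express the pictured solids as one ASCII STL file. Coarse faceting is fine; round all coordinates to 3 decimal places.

solid 
facet normal 0.249 -0.491 -0.835
outer loop
vertex -0.473 -1.995 -1.897
vertex -0.925 -2.635 -1.655
vertex -1.067 -1.958 -2.096
endloop
endfacet
facet normal 0.076 0.996 -0.042
outer loop
vertex -0.473 -1.995 -1.897
vertex -1.067 -1.958 -2.096
vertex -1.315 -1.865 -0.345
endloop
endfacet
facet normal 0.250 -0.491 -0.834
outer loop
vertex -1.067 -1.958 -2.096
vertex -0.925 -2.635 -1.655
vertex -1.578 -2.318 -2.037
endloop
endfacet
facet normal -0.581 0.804 -0.125
outer loop
vertex -1.067 -1.958 -2.096
vertex -1.578 -2.318 -2.037
vertex -1.315 -1.865 -0.345
endloop
endfacet
facet normal 0.250 -0.491 -0.835
outer loop
vertex -1.578 -2.318 -2.037
vertex -0.925 -2.635 -1.655
vertex -1.706 -2.864 -1.754
endloop
endfacet
facet normal -0.961 0.266 0.078
outer loop
vertex -1.578 -2.318 -2.037
vertex -1.706 -2.864 -1.754
vertex -1.315 -1.865 -0.345
endloop
endfacet
facet normal 0.250 -0.491 -0.835
outer loop
vertex -1.706 -2.864 -1.754
vertex -0.925 -2.635 -1.655
vertex -1.377 -3.275 -1.414
endloop
endfacet
facet normal -0.841 -0.303 0.448
outer loop
vertex -1.706 -2.864 -1.754
vertex -1.377 -3.275 -1.414
vertex -1.315 -1.865 -0.345
endloop
endfacet
facet normal 0.249 -0.490 -0.835
outer loop
vertex -1.377 -3.275 -1.414
vertex -0.925 -2.635 -1.655
vertex -0.782 -3.312 -1.215
endloop
endfacet
facet normal -0.292 -0.570 0.768
outer loop
vertex -1.377 -3.275 -1.414
vertex -0.782 -3.312 -1.215
vertex -1.315 -1.865 -0.345
endloop
endfacet
facet normal 0.249 -0.490 -0.835
outer loop
vertex -0.782 -3.312 -1.215
vertex -0.925 -2.635 -1.655
vertex -0.272 -2.953 -1.274
endloop
endfacet
facet normal 0.364 -0.378 0.851
outer loop
vertex -0.782 -3.312 -1.215
vertex -0.272 -2.953 -1.274
vertex -1.315 -1.865 -0.345
endloop
endfacet
facet normal 0.248 -0.491 -0.835
outer loop
vertex -0.272 -2.953 -1.274
vertex -0.925 -2.635 -1.655
vertex -0.143 -2.407 -1.557
endloop
endfacet
facet normal 0.744 0.160 0.648
outer loop
vertex -0.272 -2.953 -1.274
vertex -0.143 -2.407 -1.557
vertex -1.315 -1.865 -0.345
endloop
endfacet
facet normal 0.248 -0.491 -0.835
outer loop
vertex -0.143 -2.407 -1.557
vertex -0.925 -2.635 -1.655
vertex -0.473 -1.995 -1.897
endloop
endfacet
facet normal 0.625 0.730 0.278
outer loop
vertex -0.143 -2.407 -1.557
vertex -0.473 -1.995 -1.897
vertex -1.315 -1.865 -0.345
endloop
endfacet
facet normal -0.147 0.830 -0.539
outer loop
vertex -2.435 0.992 0.004
vertex -3.049 0.977 0.148
vertex -2.646 1.289 0.519
endloop
endfacet
facet normal 0.512 0.818 -0.262
outer loop
vertex -2.435 0.992 0.004
vertex -2.646 1.289 0.519
vertex -2.108 0.96 0.543
endloop
endfacet
facet normal 0.838 0.230 -0.495
outer loop
vertex -2.435 0.992 0.004
vertex -2.108 0.96 0.543
vertex -2.178 0.445 0.185
endloop
endfacet
facet normal 0.382 -0.124 -0.916
outer loop
vertex -2.435 0.992 0.004
vertex -2.178 0.445 0.185
vertex -2.76 0.455 -0.059
endloop
endfacet
facet normal -0.227 0.248 -0.942
outer loop
vertex -2.435 0.992 0.004
vertex -2.76 0.455 -0.059
vertex -3.049 0.977 0.148
endloop
endfacet
facet normal 0.452 0.772 0.448
outer loop
vertex -2.108 0.96 0.543
vertex -2.646 1.289 0.519
vertex -2.52 0.925 1.019
endloop
endfacet
facet normal -0.613 0.790 0.001
outer loop
vertex -2.646 1.289 0.519
vertex -3.049 0.977 0.148
vertex -3.102 0.935 0.775
endloop
endfacet
facet normal -0.742 -0.152 -0.653
outer loop
vertex -3.049 0.977 0.148
vertex -2.76 0.455 -0.059
vertex -3.172 0.42 0.417
endloop
endfacet
facet normal 0.243 -0.754 -0.610
outer loop
vertex -2.76 0.455 -0.059
vertex -2.178 0.445 0.185
vertex -2.634 0.091 0.441
endloop
endfacet
facet normal 0.981 -0.182 0.071
outer loop
vertex -2.178 0.445 0.185
vertex -2.108 0.96 0.543
vertex -2.231 0.403 0.812
endloop
endfacet
facet normal -0.382 0.124 0.916
outer loop
vertex -2.845 0.388 0.956
vertex -2.52 0.925 1.019
vertex -3.102 0.935 0.775
endloop
endfacet
facet normal -0.838 -0.230 0.495
outer loop
vertex -2.845 0.388 0.956
vertex -3.102 0.935 0.775
vertex -3.172 0.42 0.417
endloop
endfacet
facet normal -0.512 -0.818 0.262
outer loop
vertex -2.845 0.388 0.956
vertex -3.172 0.42 0.417
vertex -2.634 0.091 0.441
endloop
endfacet
facet normal 0.147 -0.830 0.539
outer loop
vertex -2.845 0.388 0.956
vertex -2.634 0.091 0.441
vertex -2.231 0.403 0.812
endloop
endfacet
facet normal 0.227 -0.248 0.942
outer loop
vertex -2.845 0.388 0.956
vertex -2.231 0.403 0.812
vertex -2.52 0.925 1.019
endloop
endfacet
facet normal -0.243 0.754 0.610
outer loop
vertex -3.102 0.935 0.775
vertex -2.52 0.925 1.019
vertex -2.646 1.289 0.519
endloop
endfacet
facet normal -0.981 0.182 -0.071
outer loop
vertex -3.172 0.42 0.417
vertex -3.102 0.935 0.775
vertex -3.049 0.977 0.148
endloop
endfacet
facet normal -0.452 -0.772 -0.448
outer loop
vertex -2.634 0.091 0.441
vertex -3.172 0.42 0.417
vertex -2.76 0.455 -0.059
endloop
endfacet
facet normal 0.613 -0.790 -0.001
outer loop
vertex -2.231 0.403 0.812
vertex -2.634 0.091 0.441
vertex -2.178 0.445 0.185
endloop
endfacet
facet normal 0.742 0.152 0.653
outer loop
vertex -2.52 0.925 1.019
vertex -2.231 0.403 0.812
vertex -2.108 0.96 0.543
endloop
endfacet

endsolid


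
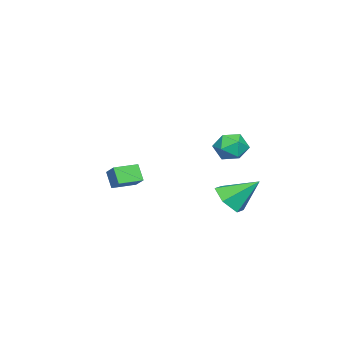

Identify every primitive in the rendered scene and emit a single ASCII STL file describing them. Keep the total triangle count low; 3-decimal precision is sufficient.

solid 
facet normal 0.184 -0.735 -0.653
outer loop
vertex -0.149 2.479 -2.208
vertex -0.513 3.002 -2.899
vertex 0.404 3.056 -2.702
endloop
endfacet
facet normal 0.632 0.056 0.773
outer loop
vertex -0.149 2.479 -2.208
vertex 0.404 3.056 -2.702
vertex -0.827 4.258 -1.781
endloop
endfacet
facet normal 0.184 -0.734 -0.654
outer loop
vertex 0.404 3.056 -2.702
vertex -0.513 3.002 -2.899
vertex 0.04 3.58 -3.392
endloop
endfacet
facet normal 0.737 0.666 0.117
outer loop
vertex 0.404 3.056 -2.702
vertex 0.04 3.58 -3.392
vertex -0.827 4.258 -1.781
endloop
endfacet
facet normal 0.184 -0.734 -0.654
outer loop
vertex 0.04 3.58 -3.392
vertex -0.513 3.002 -2.899
vertex -0.877 3.526 -3.589
endloop
endfacet
facet normal 0.026 0.926 -0.376
outer loop
vertex 0.04 3.58 -3.392
vertex -0.877 3.526 -3.589
vertex -0.827 4.258 -1.781
endloop
endfacet
facet normal 0.184 -0.734 -0.654
outer loop
vertex -0.877 3.526 -3.589
vertex -0.513 3.002 -2.899
vertex -1.431 2.948 -3.096
endloop
endfacet
facet normal -0.789 0.576 -0.211
outer loop
vertex -0.877 3.526 -3.589
vertex -1.431 2.948 -3.096
vertex -0.827 4.258 -1.781
endloop
endfacet
facet normal 0.183 -0.735 -0.653
outer loop
vertex -1.431 2.948 -3.096
vertex -0.513 3.002 -2.899
vertex -1.066 2.425 -2.405
endloop
endfacet
facet normal -0.894 -0.035 0.446
outer loop
vertex -1.431 2.948 -3.096
vertex -1.066 2.425 -2.405
vertex -0.827 4.258 -1.781
endloop
endfacet
facet normal 0.184 -0.735 -0.653
outer loop
vertex -1.066 2.425 -2.405
vertex -0.513 3.002 -2.899
vertex -0.149 2.479 -2.208
endloop
endfacet
facet normal -0.184 -0.295 0.938
outer loop
vertex -1.066 2.425 -2.405
vertex -0.149 2.479 -2.208
vertex -0.827 4.258 -1.781
endloop
endfacet
facet normal -0.757 0.653 0.012
outer loop
vertex -1.316 -1.974 -2.071
vertex -0.795 -1.38 -1.544
vertex -0.979 -1.569 -2.862
endloop
endfacet
facet normal -0.549 -0.626 -0.554
outer loop
vertex -0.085 -2.34 -2.876
vertex -1.316 -1.974 -2.071
vertex -0.979 -1.569 -2.862
endloop
endfacet
facet normal -0.756 0.654 0.012
outer loop
vertex -0.979 -1.569 -2.862
vertex -0.795 -1.38 -1.544
vertex -0.457 -0.975 -2.335
endloop
endfacet
facet normal 0.355 0.426 -0.832
outer loop
vertex -0.457 -0.975 -2.335
vertex -0.085 -2.34 -2.876
vertex -0.979 -1.569 -2.862
endloop
endfacet
facet normal -0.355 -0.427 0.832
outer loop
vertex -1.316 -1.974 -2.071
vertex 0.099 -2.151 -1.558
vertex -0.795 -1.38 -1.544
endloop
endfacet
facet normal -0.549 -0.625 -0.555
outer loop
vertex -0.423 -2.745 -2.085
vertex -1.316 -1.974 -2.071
vertex -0.085 -2.34 -2.876
endloop
endfacet
facet normal -0.355 -0.426 0.832
outer loop
vertex -0.423 -2.745 -2.085
vertex 0.099 -2.151 -1.558
vertex -1.316 -1.974 -2.071
endloop
endfacet
facet normal 0.548 0.626 0.555
outer loop
vertex -0.795 -1.38 -1.544
vertex 0.099 -2.151 -1.558
vertex -0.457 -0.975 -2.335
endloop
endfacet
facet normal 0.355 0.426 -0.832
outer loop
vertex 0.436 -1.746 -2.349
vertex -0.085 -2.34 -2.876
vertex -0.457 -0.975 -2.335
endloop
endfacet
facet normal 0.549 0.626 0.554
outer loop
vertex -0.457 -0.975 -2.335
vertex 0.099 -2.151 -1.558
vertex 0.436 -1.746 -2.349
endloop
endfacet
facet normal 0.757 -0.654 -0.011
outer loop
vertex 0.436 -1.746 -2.349
vertex -0.423 -2.745 -2.085
vertex -0.085 -2.34 -2.876
endloop
endfacet
facet normal 0.757 -0.654 -0.012
outer loop
vertex 0.099 -2.151 -1.558
vertex -0.423 -2.745 -2.085
vertex 0.436 -1.746 -2.349
endloop
endfacet
facet normal 0.134 0.246 0.960
outer loop
vertex 1.416 4.144 1.216
vertex 0.644 3.922 1.381
vertex 1.25 3.372 1.437
endloop
endfacet
facet normal 0.747 0.030 0.664
outer loop
vertex 1.416 4.144 1.216
vertex 1.25 3.372 1.437
vertex 1.783 3.519 0.831
endloop
endfacet
facet normal 0.885 0.454 0.107
outer loop
vertex 1.416 4.144 1.216
vertex 1.783 3.519 0.831
vertex 1.506 4.16 0.401
endloop
endfacet
facet normal 0.358 0.932 0.058
outer loop
vertex 1.416 4.144 1.216
vertex 1.506 4.16 0.401
vertex 0.802 4.409 0.741
endloop
endfacet
facet normal -0.106 0.804 0.585
outer loop
vertex 1.416 4.144 1.216
vertex 0.802 4.409 0.741
vertex 0.644 3.922 1.381
endloop
endfacet
facet normal 0.651 -0.633 0.419
outer loop
vertex 1.783 3.519 0.831
vertex 1.25 3.372 1.437
vertex 1.238 2.911 0.759
endloop
endfacet
facet normal -0.340 -0.283 0.897
outer loop
vertex 1.25 3.372 1.437
vertex 0.644 3.922 1.381
vertex 0.534 3.16 1.099
endloop
endfacet
facet normal -0.729 0.619 0.291
outer loop
vertex 0.644 3.922 1.381
vertex 0.802 4.409 0.741
vertex 0.257 3.801 0.669
endloop
endfacet
facet normal 0.021 0.827 -0.562
outer loop
vertex 0.802 4.409 0.741
vertex 1.506 4.16 0.401
vertex 0.79 3.948 0.063
endloop
endfacet
facet normal 0.874 0.053 -0.484
outer loop
vertex 1.506 4.16 0.401
vertex 1.783 3.519 0.831
vertex 1.396 3.398 0.119
endloop
endfacet
facet normal -0.358 -0.932 -0.058
outer loop
vertex 0.624 3.176 0.284
vertex 1.238 2.911 0.759
vertex 0.534 3.16 1.099
endloop
endfacet
facet normal -0.885 -0.454 -0.107
outer loop
vertex 0.624 3.176 0.284
vertex 0.534 3.16 1.099
vertex 0.257 3.801 0.669
endloop
endfacet
facet normal -0.747 -0.030 -0.664
outer loop
vertex 0.624 3.176 0.284
vertex 0.257 3.801 0.669
vertex 0.79 3.948 0.063
endloop
endfacet
facet normal -0.134 -0.246 -0.960
outer loop
vertex 0.624 3.176 0.284
vertex 0.79 3.948 0.063
vertex 1.396 3.398 0.119
endloop
endfacet
facet normal 0.106 -0.804 -0.585
outer loop
vertex 0.624 3.176 0.284
vertex 1.396 3.398 0.119
vertex 1.238 2.911 0.759
endloop
endfacet
facet normal -0.021 -0.827 0.562
outer loop
vertex 0.534 3.16 1.099
vertex 1.238 2.911 0.759
vertex 1.25 3.372 1.437
endloop
endfacet
facet normal -0.874 -0.053 0.484
outer loop
vertex 0.257 3.801 0.669
vertex 0.534 3.16 1.099
vertex 0.644 3.922 1.381
endloop
endfacet
facet normal -0.651 0.633 -0.419
outer loop
vertex 0.79 3.948 0.063
vertex 0.257 3.801 0.669
vertex 0.802 4.409 0.741
endloop
endfacet
facet normal 0.340 0.283 -0.897
outer loop
vertex 1.396 3.398 0.119
vertex 0.79 3.948 0.063
vertex 1.506 4.16 0.401
endloop
endfacet
facet normal 0.729 -0.619 -0.291
outer loop
vertex 1.238 2.911 0.759
vertex 1.396 3.398 0.119
vertex 1.783 3.519 0.831
endloop
endfacet

endsolid


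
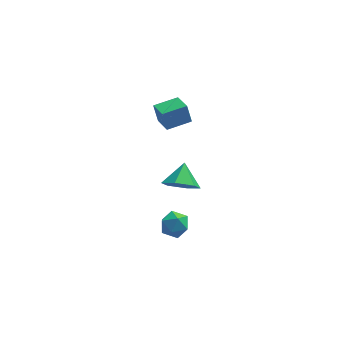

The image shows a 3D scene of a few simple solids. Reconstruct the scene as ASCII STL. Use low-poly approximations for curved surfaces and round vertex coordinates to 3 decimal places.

solid 
facet normal -0.219 -0.787 -0.577
outer loop
vertex 0.439 -3.567 2.524
vertex 0.136 -3.974 3.194
vertex -0.372 -3.492 2.73
endloop
endfacet
facet normal 0.000 0.940 -0.342
outer loop
vertex 0.439 -3.567 2.524
vertex -0.372 -3.492 2.73
vertex 0.384 -3.086 3.846
endloop
endfacet
facet normal -0.219 -0.787 -0.578
outer loop
vertex -0.372 -3.492 2.73
vertex 0.136 -3.974 3.194
vertex -0.675 -3.899 3.399
endloop
endfacet
facet normal -0.643 0.748 0.164
outer loop
vertex -0.372 -3.492 2.73
vertex -0.675 -3.899 3.399
vertex 0.384 -3.086 3.846
endloop
endfacet
facet normal -0.219 -0.787 -0.578
outer loop
vertex -0.675 -3.899 3.399
vertex 0.136 -3.974 3.194
vertex -0.167 -4.381 3.863
endloop
endfacet
facet normal -0.525 0.234 0.818
outer loop
vertex -0.675 -3.899 3.399
vertex -0.167 -4.381 3.863
vertex 0.384 -3.086 3.846
endloop
endfacet
facet normal -0.220 -0.786 -0.578
outer loop
vertex -0.167 -4.381 3.863
vertex 0.136 -3.974 3.194
vertex 0.644 -4.457 3.657
endloop
endfacet
facet normal 0.237 -0.088 0.967
outer loop
vertex -0.167 -4.381 3.863
vertex 0.644 -4.457 3.657
vertex 0.384 -3.086 3.846
endloop
endfacet
facet normal -0.220 -0.786 -0.579
outer loop
vertex 0.644 -4.457 3.657
vertex 0.136 -3.974 3.194
vertex 0.947 -4.049 2.988
endloop
endfacet
facet normal 0.881 0.103 0.462
outer loop
vertex 0.644 -4.457 3.657
vertex 0.947 -4.049 2.988
vertex 0.384 -3.086 3.846
endloop
endfacet
facet normal -0.219 -0.787 -0.577
outer loop
vertex 0.947 -4.049 2.988
vertex 0.136 -3.974 3.194
vertex 0.439 -3.567 2.524
endloop
endfacet
facet normal 0.762 0.618 -0.193
outer loop
vertex 0.947 -4.049 2.988
vertex 0.439 -3.567 2.524
vertex 0.384 -3.086 3.846
endloop
endfacet
facet normal -0.948 -0.301 -0.105
outer loop
vertex -0.114 1.405 2.738
vertex -0.407 2.461 2.358
vertex 0.069 1.138 1.855
endloop
endfacet
facet normal 0.252 -0.911 0.328
outer loop
vertex 1.207 1.499 1.982
vertex -0.114 1.405 2.738
vertex 0.069 1.138 1.855
endloop
endfacet
facet normal -0.948 -0.301 -0.106
outer loop
vertex 0.069 1.138 1.855
vertex -0.407 2.461 2.358
vertex -0.224 2.195 1.476
endloop
endfacet
facet normal 0.195 -0.283 -0.939
outer loop
vertex -0.224 2.195 1.476
vertex 1.207 1.499 1.982
vertex 0.069 1.138 1.855
endloop
endfacet
facet normal -0.195 0.284 0.939
outer loop
vertex -0.114 1.405 2.738
vertex 0.731 2.822 2.485
vertex -0.407 2.461 2.358
endloop
endfacet
facet normal 0.252 -0.911 0.327
outer loop
vertex 1.024 1.765 2.864
vertex -0.114 1.405 2.738
vertex 1.207 1.499 1.982
endloop
endfacet
facet normal -0.194 0.283 0.939
outer loop
vertex 1.024 1.765 2.864
vertex 0.731 2.822 2.485
vertex -0.114 1.405 2.738
endloop
endfacet
facet normal -0.252 0.911 -0.327
outer loop
vertex -0.407 2.461 2.358
vertex 0.731 2.822 2.485
vertex -0.224 2.195 1.476
endloop
endfacet
facet normal 0.194 -0.284 -0.939
outer loop
vertex 0.914 2.555 1.602
vertex 1.207 1.499 1.982
vertex -0.224 2.195 1.476
endloop
endfacet
facet normal -0.252 0.911 -0.328
outer loop
vertex -0.224 2.195 1.476
vertex 0.731 2.822 2.485
vertex 0.914 2.555 1.602
endloop
endfacet
facet normal 0.948 0.301 0.106
outer loop
vertex 0.914 2.555 1.602
vertex 1.024 1.765 2.864
vertex 1.207 1.499 1.982
endloop
endfacet
facet normal 0.948 0.301 0.106
outer loop
vertex 0.731 2.822 2.485
vertex 1.024 1.765 2.864
vertex 0.914 2.555 1.602
endloop
endfacet
facet normal 0.426 0.821 0.380
outer loop
vertex 0.203 -2.161 -1.135
vertex -0.077 -2.317 -0.484
vertex 0.577 -2.572 -0.667
endloop
endfacet
facet normal 0.814 0.558 -0.160
outer loop
vertex 0.203 -2.161 -1.135
vertex 0.577 -2.572 -0.667
vertex 0.559 -2.748 -1.371
endloop
endfacet
facet normal 0.399 0.540 -0.741
outer loop
vertex 0.203 -2.161 -1.135
vertex 0.559 -2.748 -1.371
vertex -0.106 -2.601 -1.622
endloop
endfacet
facet normal -0.245 0.792 -0.560
outer loop
vertex 0.203 -2.161 -1.135
vertex -0.106 -2.601 -1.622
vertex -0.499 -2.335 -1.074
endloop
endfacet
facet normal -0.228 0.965 0.133
outer loop
vertex 0.203 -2.161 -1.135
vertex -0.499 -2.335 -1.074
vertex -0.077 -2.317 -0.484
endloop
endfacet
facet normal 0.994 -0.113 0.003
outer loop
vertex 0.559 -2.748 -1.371
vertex 0.577 -2.572 -0.667
vertex 0.499 -3.265 -0.866
endloop
endfacet
facet normal 0.367 0.312 0.876
outer loop
vertex 0.577 -2.572 -0.667
vertex -0.077 -2.317 -0.484
vertex 0.106 -2.999 -0.318
endloop
endfacet
facet normal -0.689 0.545 0.477
outer loop
vertex -0.077 -2.317 -0.484
vertex -0.499 -2.335 -1.074
vertex -0.559 -2.852 -0.569
endloop
endfacet
facet normal -0.718 0.266 -0.644
outer loop
vertex -0.499 -2.335 -1.074
vertex -0.106 -2.601 -1.622
vertex -0.577 -3.028 -1.273
endloop
endfacet
facet normal 0.322 -0.141 -0.936
outer loop
vertex -0.106 -2.601 -1.622
vertex 0.559 -2.748 -1.371
vertex 0.077 -3.283 -1.456
endloop
endfacet
facet normal 0.245 -0.792 0.560
outer loop
vertex -0.203 -3.439 -0.805
vertex 0.499 -3.265 -0.866
vertex 0.106 -2.999 -0.318
endloop
endfacet
facet normal -0.399 -0.540 0.741
outer loop
vertex -0.203 -3.439 -0.805
vertex 0.106 -2.999 -0.318
vertex -0.559 -2.852 -0.569
endloop
endfacet
facet normal -0.814 -0.558 0.160
outer loop
vertex -0.203 -3.439 -0.805
vertex -0.559 -2.852 -0.569
vertex -0.577 -3.028 -1.273
endloop
endfacet
facet normal -0.426 -0.821 -0.380
outer loop
vertex -0.203 -3.439 -0.805
vertex -0.577 -3.028 -1.273
vertex 0.077 -3.283 -1.456
endloop
endfacet
facet normal 0.228 -0.965 -0.133
outer loop
vertex -0.203 -3.439 -0.805
vertex 0.077 -3.283 -1.456
vertex 0.499 -3.265 -0.866
endloop
endfacet
facet normal 0.718 -0.266 0.644
outer loop
vertex 0.106 -2.999 -0.318
vertex 0.499 -3.265 -0.866
vertex 0.577 -2.572 -0.667
endloop
endfacet
facet normal -0.322 0.141 0.936
outer loop
vertex -0.559 -2.852 -0.569
vertex 0.106 -2.999 -0.318
vertex -0.077 -2.317 -0.484
endloop
endfacet
facet normal -0.994 0.113 -0.003
outer loop
vertex -0.577 -3.028 -1.273
vertex -0.559 -2.852 -0.569
vertex -0.499 -2.335 -1.074
endloop
endfacet
facet normal -0.367 -0.312 -0.876
outer loop
vertex 0.077 -3.283 -1.456
vertex -0.577 -3.028 -1.273
vertex -0.106 -2.601 -1.622
endloop
endfacet
facet normal 0.689 -0.545 -0.477
outer loop
vertex 0.499 -3.265 -0.866
vertex 0.077 -3.283 -1.456
vertex 0.559 -2.748 -1.371
endloop
endfacet

endsolid
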